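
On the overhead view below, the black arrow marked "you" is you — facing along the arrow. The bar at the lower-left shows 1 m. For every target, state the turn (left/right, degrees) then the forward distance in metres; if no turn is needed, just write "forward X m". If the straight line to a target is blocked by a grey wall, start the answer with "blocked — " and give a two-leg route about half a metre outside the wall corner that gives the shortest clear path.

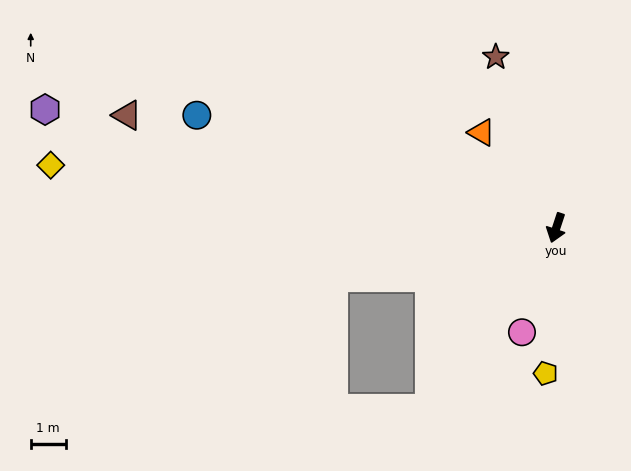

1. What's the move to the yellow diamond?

turn right 79°, forward 14.6 m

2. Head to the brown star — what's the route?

turn right 142°, forward 5.2 m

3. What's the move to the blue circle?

turn right 89°, forward 10.8 m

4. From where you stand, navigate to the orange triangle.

turn right 124°, forward 3.5 m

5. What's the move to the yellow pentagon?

turn left 14°, forward 4.2 m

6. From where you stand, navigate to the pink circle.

forward 3.1 m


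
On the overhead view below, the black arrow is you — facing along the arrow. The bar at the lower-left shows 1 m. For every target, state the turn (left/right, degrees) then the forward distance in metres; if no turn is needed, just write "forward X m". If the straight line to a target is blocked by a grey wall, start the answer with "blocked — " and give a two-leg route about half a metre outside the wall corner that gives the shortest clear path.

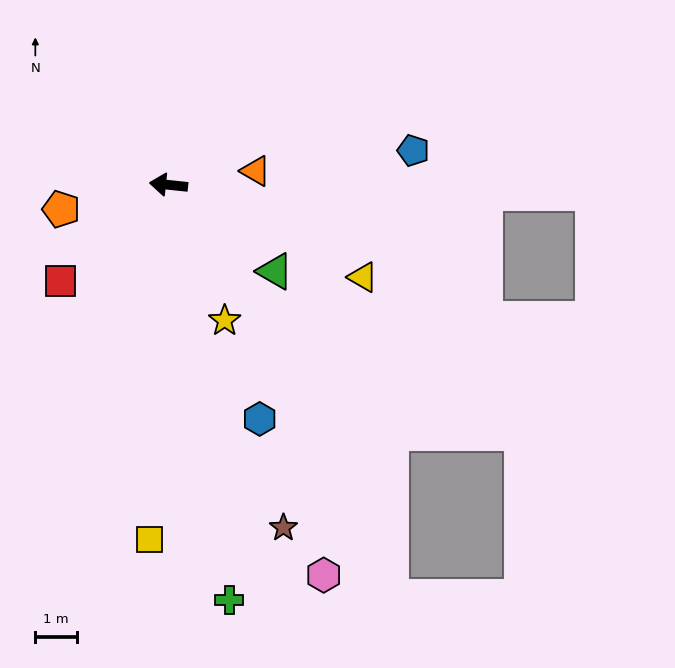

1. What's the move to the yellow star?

turn left 118°, forward 3.6 m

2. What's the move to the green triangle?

turn left 147°, forward 3.3 m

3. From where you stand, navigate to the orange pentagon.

turn left 19°, forward 2.7 m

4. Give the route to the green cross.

turn left 104°, forward 10.2 m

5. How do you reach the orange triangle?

turn right 165°, forward 2.1 m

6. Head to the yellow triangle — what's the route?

turn left 161°, forward 5.2 m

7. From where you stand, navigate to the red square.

turn left 48°, forward 3.5 m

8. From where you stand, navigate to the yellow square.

turn left 93°, forward 8.6 m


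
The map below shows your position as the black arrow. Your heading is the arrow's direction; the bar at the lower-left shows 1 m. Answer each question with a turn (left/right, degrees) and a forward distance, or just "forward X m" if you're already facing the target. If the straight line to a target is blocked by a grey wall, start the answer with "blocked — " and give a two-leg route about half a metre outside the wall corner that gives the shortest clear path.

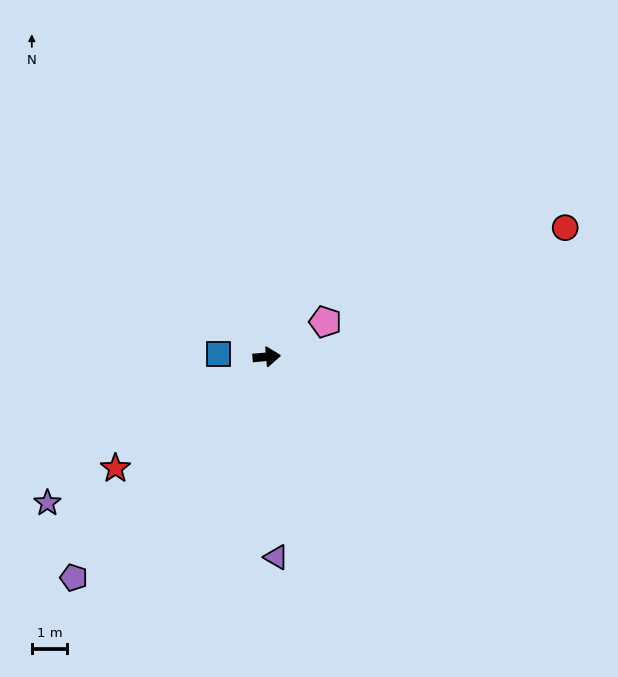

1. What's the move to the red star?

turn right 149°, forward 5.3 m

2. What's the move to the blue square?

turn left 172°, forward 1.4 m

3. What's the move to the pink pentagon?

turn left 26°, forward 1.9 m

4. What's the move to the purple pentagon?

turn right 136°, forward 8.3 m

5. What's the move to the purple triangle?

turn right 92°, forward 5.7 m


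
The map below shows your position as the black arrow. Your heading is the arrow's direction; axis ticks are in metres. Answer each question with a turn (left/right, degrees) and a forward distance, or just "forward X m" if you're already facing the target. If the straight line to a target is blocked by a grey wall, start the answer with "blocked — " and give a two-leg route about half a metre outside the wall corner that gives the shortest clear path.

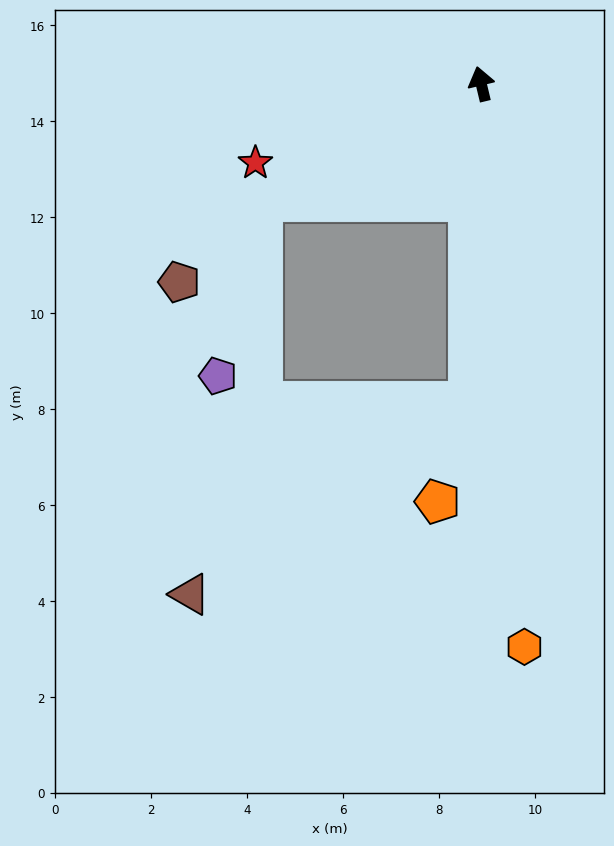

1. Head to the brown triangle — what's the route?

blocked — turn left 164°, forward 6.6 m, then turn right 53°, forward 7.1 m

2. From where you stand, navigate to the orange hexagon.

turn left 171°, forward 11.8 m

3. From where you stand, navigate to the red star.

turn left 96°, forward 5.0 m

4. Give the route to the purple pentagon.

blocked — turn left 105°, forward 5.2 m, then turn left 47°, forward 3.8 m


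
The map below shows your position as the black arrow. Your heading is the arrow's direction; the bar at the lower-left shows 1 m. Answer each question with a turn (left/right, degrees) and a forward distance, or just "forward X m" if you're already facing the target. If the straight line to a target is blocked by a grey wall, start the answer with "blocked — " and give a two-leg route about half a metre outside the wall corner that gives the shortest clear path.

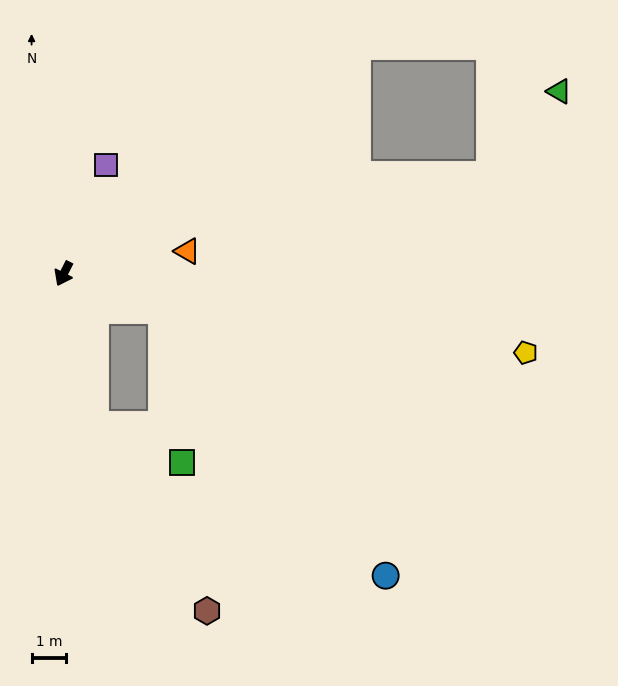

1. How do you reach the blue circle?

blocked — turn left 97°, forward 3.0 m, then turn right 30°, forward 10.1 m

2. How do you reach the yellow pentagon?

turn left 107°, forward 13.6 m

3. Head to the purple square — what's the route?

turn right 174°, forward 3.4 m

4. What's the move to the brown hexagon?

blocked — turn left 38°, forward 4.5 m, then turn left 20°, forward 6.3 m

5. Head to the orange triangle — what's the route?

turn left 127°, forward 3.7 m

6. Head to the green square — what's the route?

blocked — turn left 38°, forward 4.5 m, then turn left 56°, forward 2.8 m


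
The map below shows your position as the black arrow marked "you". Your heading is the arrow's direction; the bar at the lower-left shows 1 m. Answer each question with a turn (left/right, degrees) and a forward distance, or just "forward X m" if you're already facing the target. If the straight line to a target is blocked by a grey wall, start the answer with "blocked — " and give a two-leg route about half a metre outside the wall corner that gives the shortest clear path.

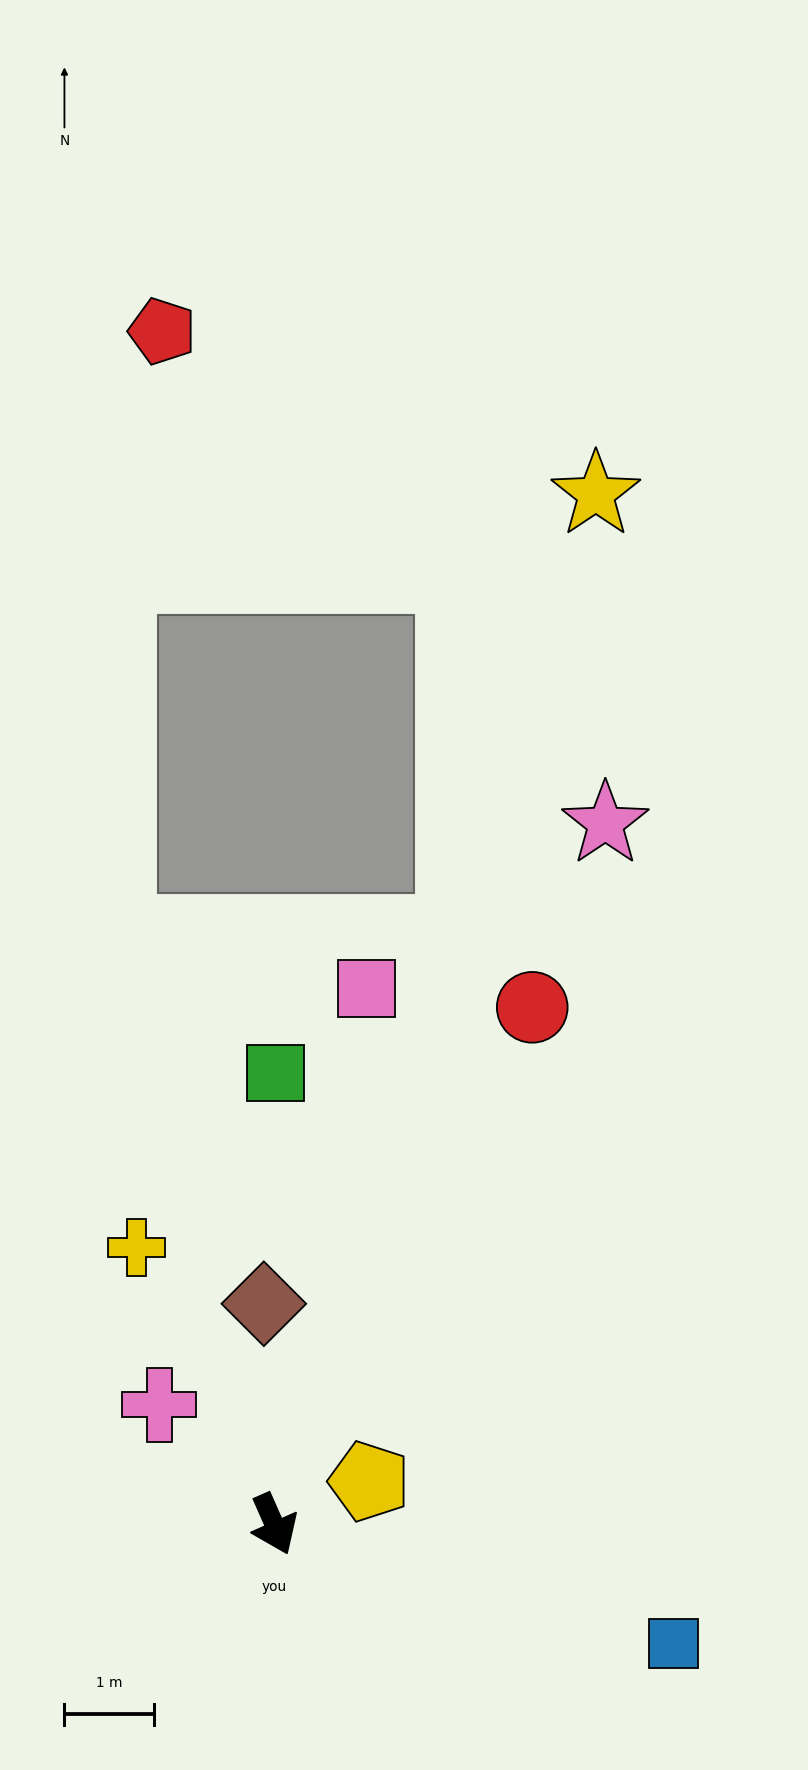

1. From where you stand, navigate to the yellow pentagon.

turn left 91°, forward 1.2 m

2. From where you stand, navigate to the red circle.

turn left 130°, forward 6.5 m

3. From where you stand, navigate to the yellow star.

turn left 139°, forward 12.1 m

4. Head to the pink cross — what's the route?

turn right 160°, forward 1.9 m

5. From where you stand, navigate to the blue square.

turn left 50°, forward 4.7 m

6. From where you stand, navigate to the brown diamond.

turn left 159°, forward 2.5 m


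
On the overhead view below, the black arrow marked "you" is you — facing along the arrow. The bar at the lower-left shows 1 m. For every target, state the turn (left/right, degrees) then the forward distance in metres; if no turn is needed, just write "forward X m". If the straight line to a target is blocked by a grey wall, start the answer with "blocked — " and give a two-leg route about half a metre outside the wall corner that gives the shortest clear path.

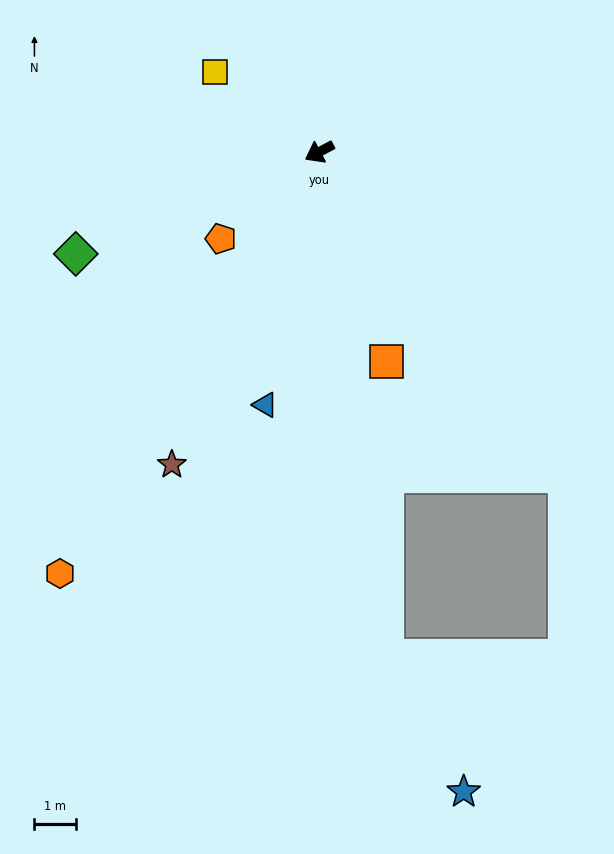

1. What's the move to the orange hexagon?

turn left 30°, forward 11.8 m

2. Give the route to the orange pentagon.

turn left 13°, forward 3.1 m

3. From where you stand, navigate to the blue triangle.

turn left 50°, forward 6.2 m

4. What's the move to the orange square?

turn left 80°, forward 5.2 m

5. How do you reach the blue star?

blocked — turn left 70°, forward 12.1 m, then turn left 22°, forward 3.7 m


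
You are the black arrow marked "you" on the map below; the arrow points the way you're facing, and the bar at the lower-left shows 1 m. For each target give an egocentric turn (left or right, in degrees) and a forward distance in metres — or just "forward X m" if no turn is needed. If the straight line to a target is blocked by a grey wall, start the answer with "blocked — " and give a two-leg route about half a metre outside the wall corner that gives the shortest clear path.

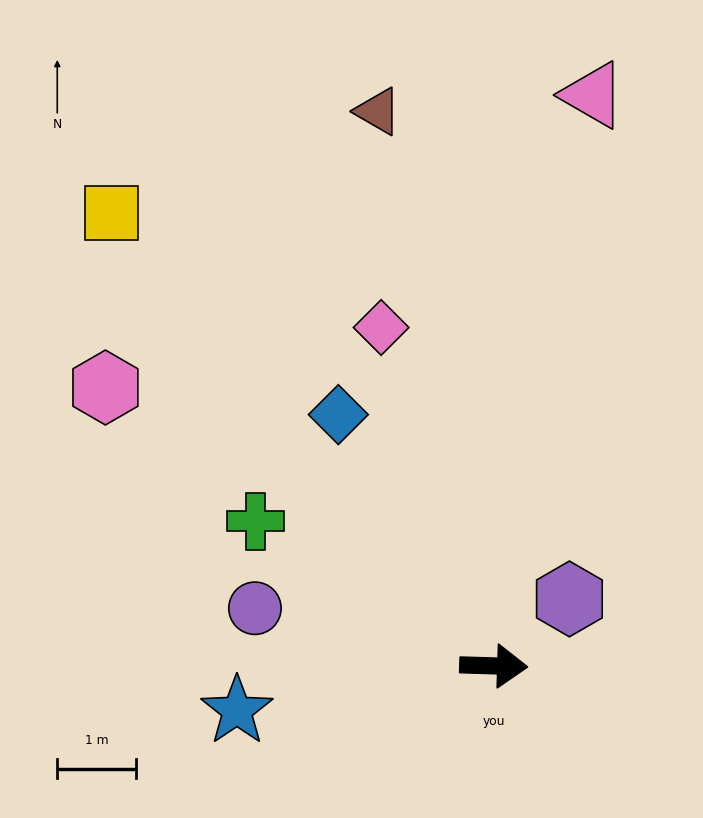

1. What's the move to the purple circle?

turn left 168°, forward 3.1 m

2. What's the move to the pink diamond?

turn left 110°, forward 4.5 m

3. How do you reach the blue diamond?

turn left 123°, forward 3.7 m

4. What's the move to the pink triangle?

turn left 82°, forward 7.3 m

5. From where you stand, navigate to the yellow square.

turn left 132°, forward 7.5 m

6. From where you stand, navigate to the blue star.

turn right 168°, forward 3.3 m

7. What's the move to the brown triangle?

turn left 104°, forward 7.2 m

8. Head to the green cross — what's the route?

turn left 150°, forward 3.5 m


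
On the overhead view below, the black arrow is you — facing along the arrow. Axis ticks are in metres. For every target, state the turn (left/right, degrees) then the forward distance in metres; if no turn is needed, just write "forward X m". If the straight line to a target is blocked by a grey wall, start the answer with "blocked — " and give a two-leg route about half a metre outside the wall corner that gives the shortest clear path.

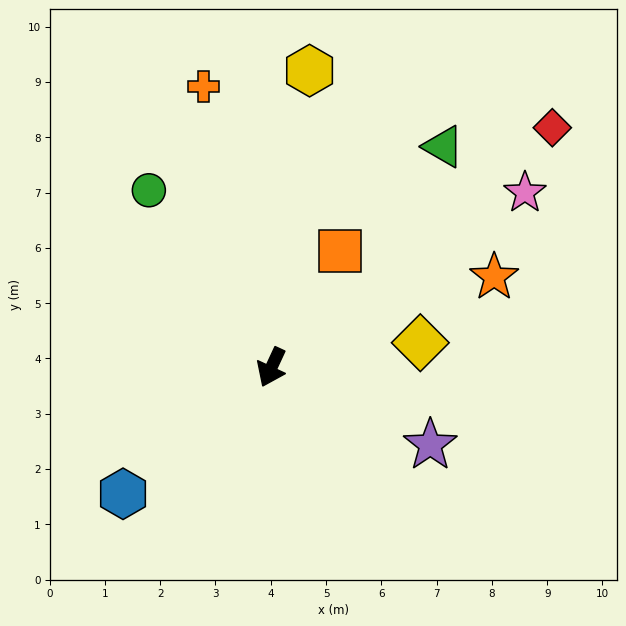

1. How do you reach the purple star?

turn left 89°, forward 3.2 m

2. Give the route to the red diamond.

turn left 155°, forward 6.7 m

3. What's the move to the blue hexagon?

turn right 25°, forward 3.5 m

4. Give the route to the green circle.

turn right 120°, forward 3.9 m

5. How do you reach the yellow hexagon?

turn right 162°, forward 5.4 m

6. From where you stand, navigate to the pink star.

turn left 149°, forward 5.6 m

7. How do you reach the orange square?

turn left 174°, forward 2.4 m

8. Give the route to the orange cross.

turn right 142°, forward 5.2 m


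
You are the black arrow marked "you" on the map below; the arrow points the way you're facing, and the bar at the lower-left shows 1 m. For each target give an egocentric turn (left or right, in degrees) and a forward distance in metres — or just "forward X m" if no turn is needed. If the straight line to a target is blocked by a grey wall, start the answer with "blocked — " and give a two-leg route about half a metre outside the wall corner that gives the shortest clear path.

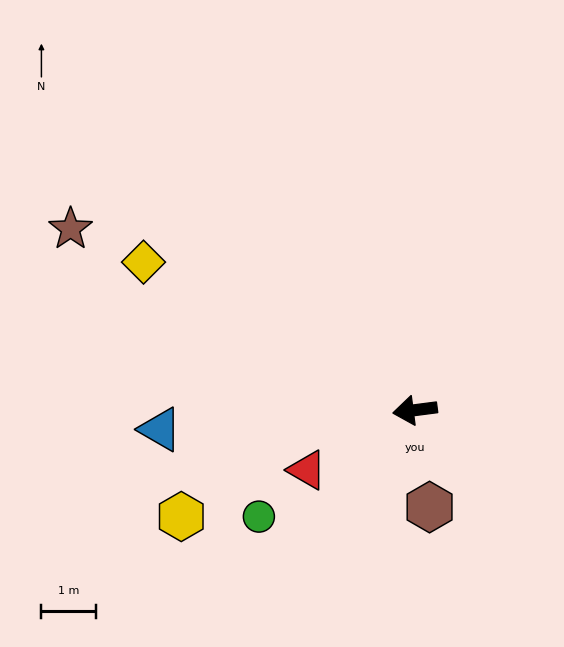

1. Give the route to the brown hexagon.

turn left 91°, forward 1.8 m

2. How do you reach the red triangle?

turn left 22°, forward 2.3 m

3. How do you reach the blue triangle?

turn right 3°, forward 4.7 m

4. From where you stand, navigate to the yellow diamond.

turn right 36°, forward 5.7 m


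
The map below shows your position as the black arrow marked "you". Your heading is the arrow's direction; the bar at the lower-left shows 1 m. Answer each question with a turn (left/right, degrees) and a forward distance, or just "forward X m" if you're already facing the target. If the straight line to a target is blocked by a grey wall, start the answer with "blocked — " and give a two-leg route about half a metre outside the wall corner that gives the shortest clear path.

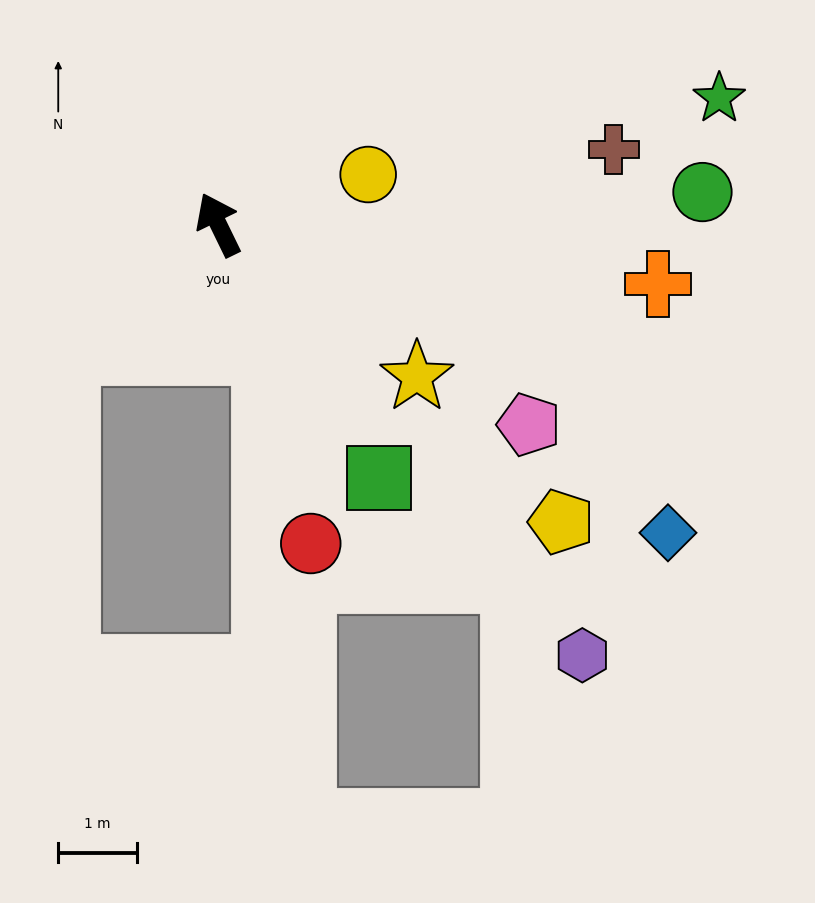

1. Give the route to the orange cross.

turn right 124°, forward 5.6 m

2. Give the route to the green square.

turn right 174°, forward 3.8 m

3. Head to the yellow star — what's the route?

turn right 153°, forward 3.2 m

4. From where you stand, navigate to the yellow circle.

turn right 98°, forward 2.0 m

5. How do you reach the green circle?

turn right 112°, forward 6.2 m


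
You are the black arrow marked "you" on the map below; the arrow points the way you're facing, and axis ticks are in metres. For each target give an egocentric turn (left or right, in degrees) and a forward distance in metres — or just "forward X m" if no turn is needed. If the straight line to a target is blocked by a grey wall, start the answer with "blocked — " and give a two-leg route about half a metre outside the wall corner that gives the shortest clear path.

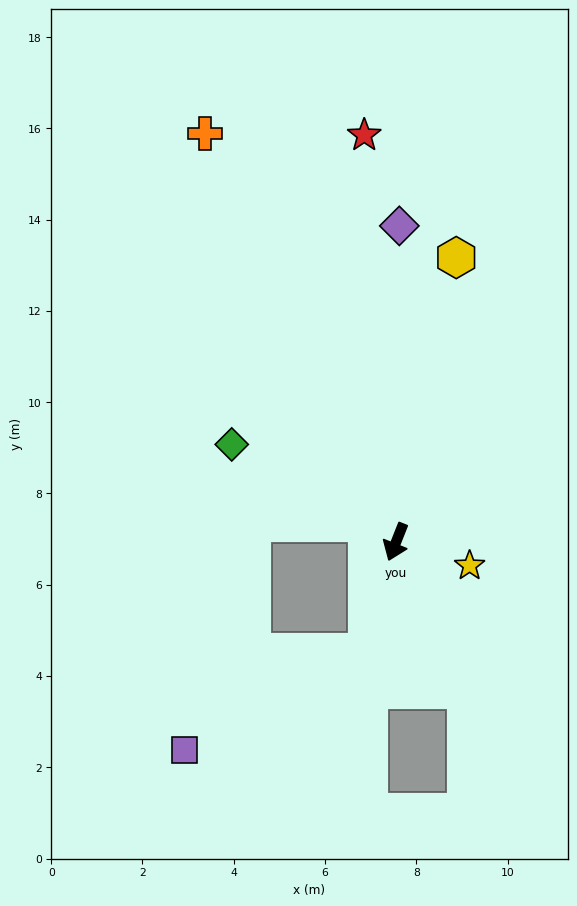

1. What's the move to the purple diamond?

turn right 159°, forward 6.9 m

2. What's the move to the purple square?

blocked — turn left 7°, forward 2.5 m, then turn right 47°, forward 4.6 m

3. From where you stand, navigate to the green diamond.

turn right 99°, forward 4.2 m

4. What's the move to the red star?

turn right 154°, forward 8.9 m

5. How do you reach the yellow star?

turn left 94°, forward 1.7 m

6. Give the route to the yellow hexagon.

turn right 170°, forward 6.4 m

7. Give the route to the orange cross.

turn right 133°, forward 9.9 m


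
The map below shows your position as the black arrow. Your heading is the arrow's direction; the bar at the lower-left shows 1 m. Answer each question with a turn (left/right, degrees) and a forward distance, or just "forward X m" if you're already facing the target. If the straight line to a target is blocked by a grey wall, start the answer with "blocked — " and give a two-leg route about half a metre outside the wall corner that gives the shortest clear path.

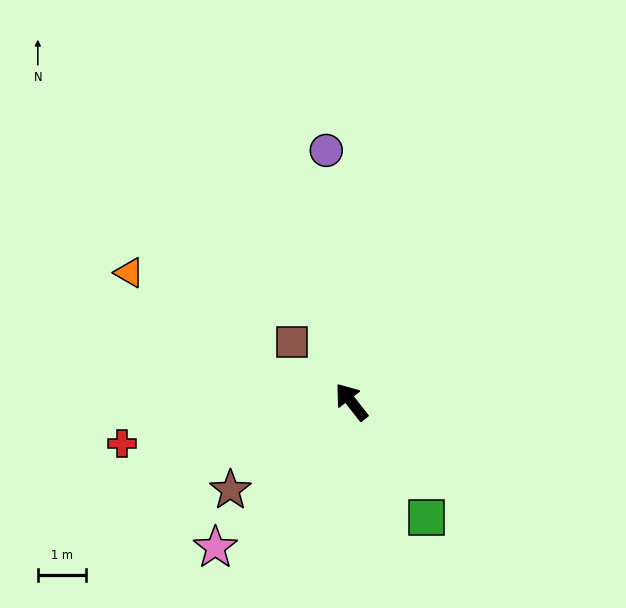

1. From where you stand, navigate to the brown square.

turn left 7°, forward 1.8 m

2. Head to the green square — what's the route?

turn left 175°, forward 2.9 m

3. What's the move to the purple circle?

turn right 32°, forward 5.3 m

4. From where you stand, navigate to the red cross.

turn left 62°, forward 4.9 m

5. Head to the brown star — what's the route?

turn left 88°, forward 3.1 m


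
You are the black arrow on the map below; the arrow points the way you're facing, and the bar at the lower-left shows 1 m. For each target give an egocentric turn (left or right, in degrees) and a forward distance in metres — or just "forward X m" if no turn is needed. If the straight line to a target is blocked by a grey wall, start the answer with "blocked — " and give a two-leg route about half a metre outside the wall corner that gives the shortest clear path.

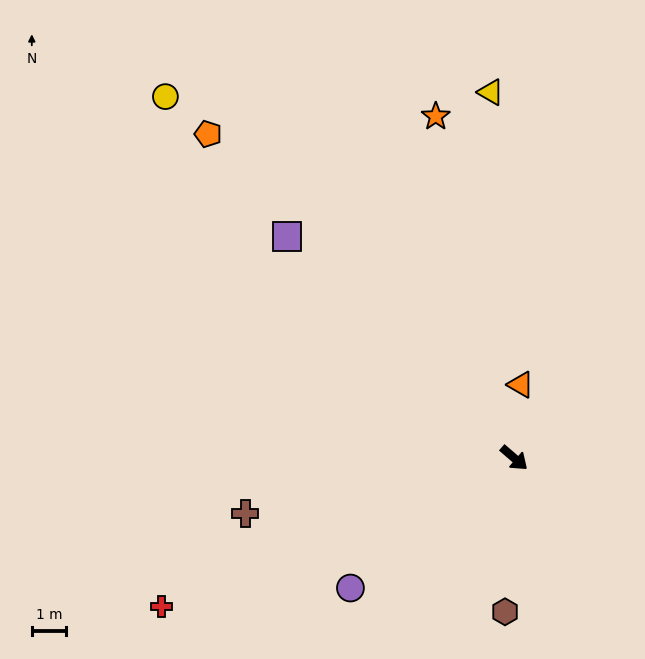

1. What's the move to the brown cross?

turn right 128°, forward 7.9 m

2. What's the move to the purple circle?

turn right 101°, forward 6.0 m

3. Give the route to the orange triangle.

turn left 126°, forward 2.1 m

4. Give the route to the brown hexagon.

turn right 53°, forward 4.4 m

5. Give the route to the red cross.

turn right 116°, forward 11.0 m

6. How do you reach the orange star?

turn left 144°, forward 10.1 m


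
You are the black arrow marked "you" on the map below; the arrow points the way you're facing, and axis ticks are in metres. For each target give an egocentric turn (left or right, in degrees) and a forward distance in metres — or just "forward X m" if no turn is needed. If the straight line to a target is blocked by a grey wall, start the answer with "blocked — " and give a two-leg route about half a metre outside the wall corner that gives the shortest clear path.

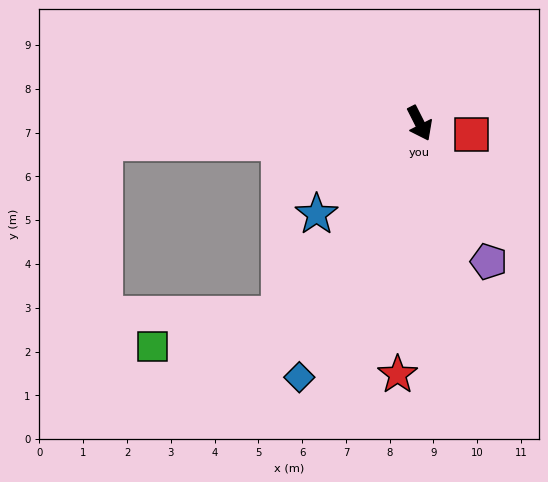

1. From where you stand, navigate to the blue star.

turn right 75°, forward 3.1 m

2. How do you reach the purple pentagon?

forward 3.5 m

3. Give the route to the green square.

blocked — turn right 63°, forward 5.4 m, then turn right 40°, forward 3.0 m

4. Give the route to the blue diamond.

turn right 52°, forward 6.4 m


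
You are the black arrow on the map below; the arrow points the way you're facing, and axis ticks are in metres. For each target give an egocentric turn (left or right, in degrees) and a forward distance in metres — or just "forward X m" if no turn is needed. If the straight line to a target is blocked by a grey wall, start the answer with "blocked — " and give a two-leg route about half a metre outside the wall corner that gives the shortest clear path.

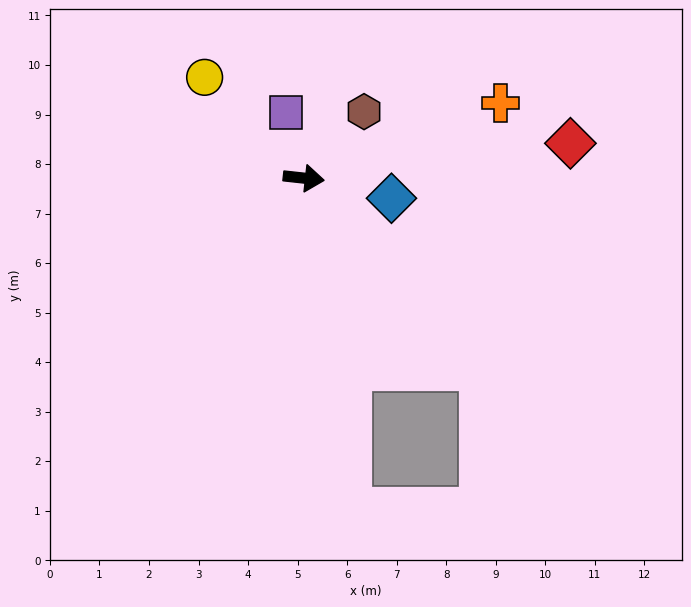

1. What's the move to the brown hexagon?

turn left 54°, forward 1.8 m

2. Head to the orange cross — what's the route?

turn left 27°, forward 4.2 m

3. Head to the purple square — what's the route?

turn left 111°, forward 1.4 m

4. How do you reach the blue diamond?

turn right 7°, forward 1.8 m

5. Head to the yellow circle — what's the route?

turn left 141°, forward 2.9 m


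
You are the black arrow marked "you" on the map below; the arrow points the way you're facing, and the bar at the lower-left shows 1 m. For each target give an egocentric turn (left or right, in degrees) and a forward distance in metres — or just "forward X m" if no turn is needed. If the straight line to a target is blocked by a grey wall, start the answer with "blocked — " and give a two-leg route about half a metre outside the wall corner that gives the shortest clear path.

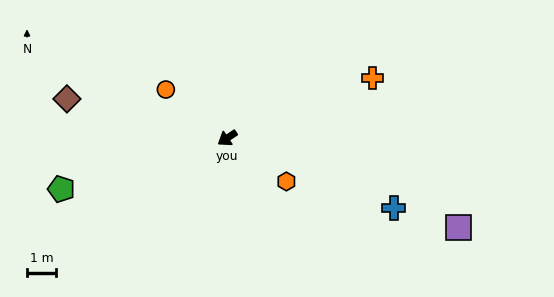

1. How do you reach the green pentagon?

turn right 17°, forward 6.1 m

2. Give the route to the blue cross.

turn left 123°, forward 6.3 m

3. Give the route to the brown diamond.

turn right 47°, forward 5.8 m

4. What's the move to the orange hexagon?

turn left 110°, forward 2.6 m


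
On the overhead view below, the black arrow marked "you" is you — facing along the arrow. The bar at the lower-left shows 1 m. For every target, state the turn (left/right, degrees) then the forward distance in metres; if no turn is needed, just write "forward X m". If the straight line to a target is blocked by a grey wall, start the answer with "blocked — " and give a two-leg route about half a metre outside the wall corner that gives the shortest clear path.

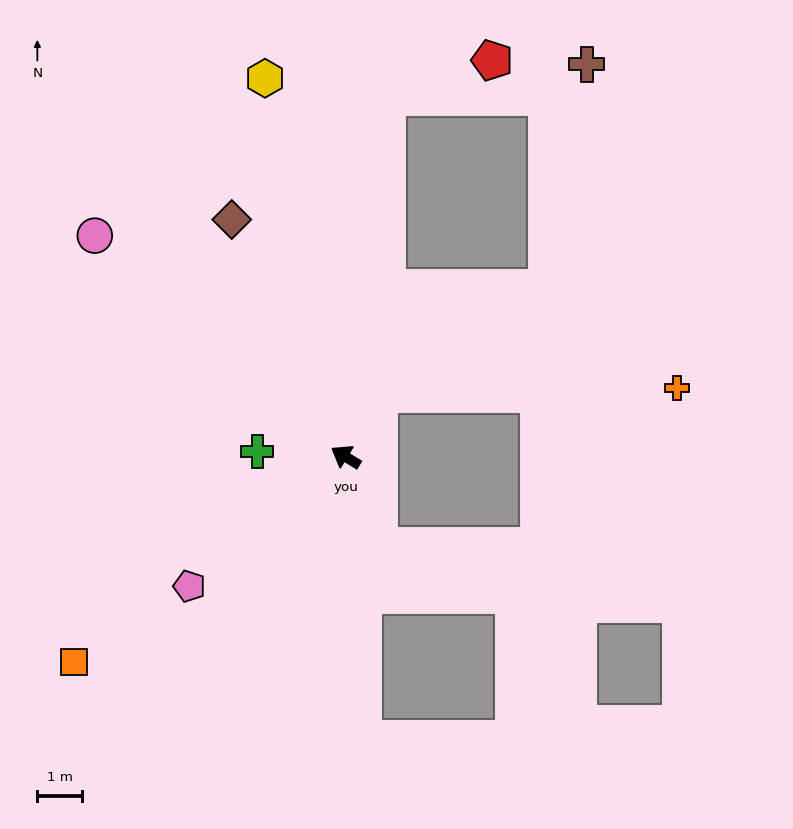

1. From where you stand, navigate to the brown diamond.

turn right 33°, forward 5.9 m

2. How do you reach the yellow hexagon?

turn right 47°, forward 8.7 m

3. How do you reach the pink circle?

turn right 10°, forward 7.5 m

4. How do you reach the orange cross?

blocked — turn right 86°, forward 1.6 m, then turn right 61°, forward 6.7 m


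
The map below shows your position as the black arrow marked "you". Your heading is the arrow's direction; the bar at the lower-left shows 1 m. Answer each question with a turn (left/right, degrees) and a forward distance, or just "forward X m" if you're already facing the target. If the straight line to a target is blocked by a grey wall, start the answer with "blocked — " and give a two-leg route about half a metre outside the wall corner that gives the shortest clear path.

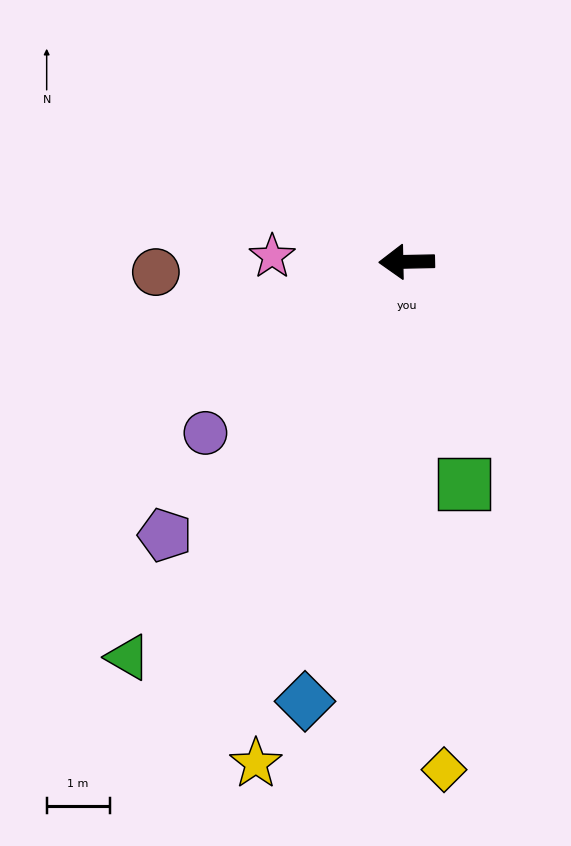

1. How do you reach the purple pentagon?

turn left 47°, forward 5.8 m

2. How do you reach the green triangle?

turn left 54°, forward 7.7 m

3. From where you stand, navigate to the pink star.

turn right 3°, forward 2.1 m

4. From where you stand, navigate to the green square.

turn left 103°, forward 3.7 m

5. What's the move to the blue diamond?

turn left 76°, forward 7.2 m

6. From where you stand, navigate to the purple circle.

turn left 39°, forward 4.2 m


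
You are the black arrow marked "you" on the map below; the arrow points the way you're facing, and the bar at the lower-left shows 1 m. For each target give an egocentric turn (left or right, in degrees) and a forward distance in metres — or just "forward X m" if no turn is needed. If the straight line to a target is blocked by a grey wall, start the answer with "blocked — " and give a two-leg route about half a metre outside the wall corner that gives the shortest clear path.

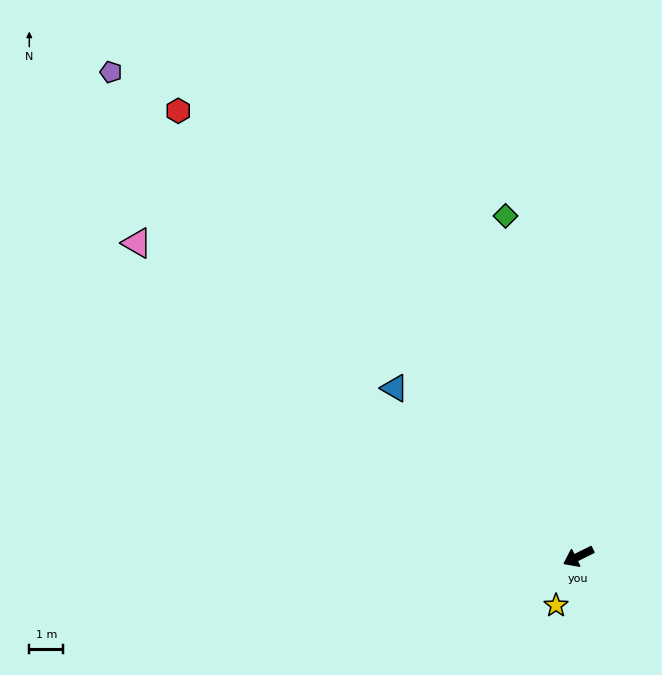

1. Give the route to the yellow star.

turn left 39°, forward 1.6 m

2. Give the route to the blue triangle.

turn right 69°, forward 7.3 m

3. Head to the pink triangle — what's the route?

turn right 62°, forward 15.9 m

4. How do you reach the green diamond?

turn right 104°, forward 10.2 m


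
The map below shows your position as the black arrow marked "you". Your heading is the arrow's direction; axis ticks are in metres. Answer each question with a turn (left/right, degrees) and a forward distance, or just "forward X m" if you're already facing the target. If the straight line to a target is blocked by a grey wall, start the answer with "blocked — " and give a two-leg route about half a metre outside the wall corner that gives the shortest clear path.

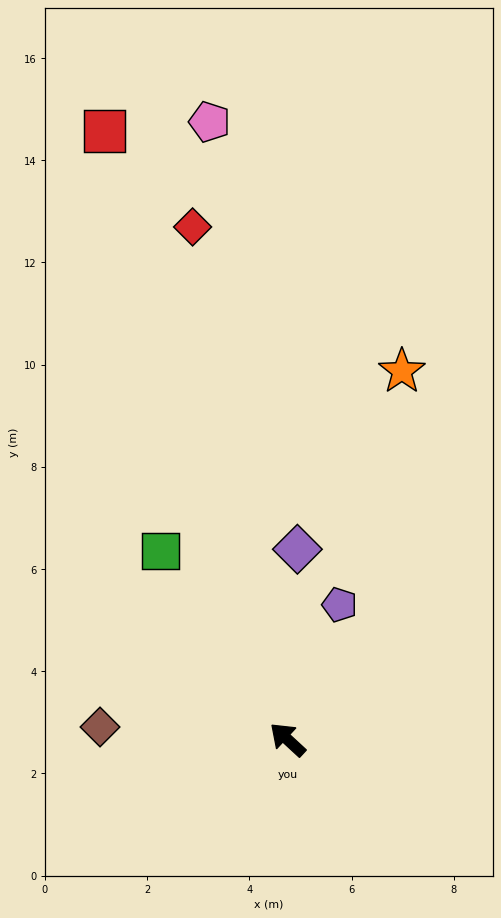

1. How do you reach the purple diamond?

turn right 50°, forward 3.7 m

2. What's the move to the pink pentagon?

turn right 40°, forward 12.2 m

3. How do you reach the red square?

turn right 31°, forward 12.4 m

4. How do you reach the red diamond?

turn right 37°, forward 10.2 m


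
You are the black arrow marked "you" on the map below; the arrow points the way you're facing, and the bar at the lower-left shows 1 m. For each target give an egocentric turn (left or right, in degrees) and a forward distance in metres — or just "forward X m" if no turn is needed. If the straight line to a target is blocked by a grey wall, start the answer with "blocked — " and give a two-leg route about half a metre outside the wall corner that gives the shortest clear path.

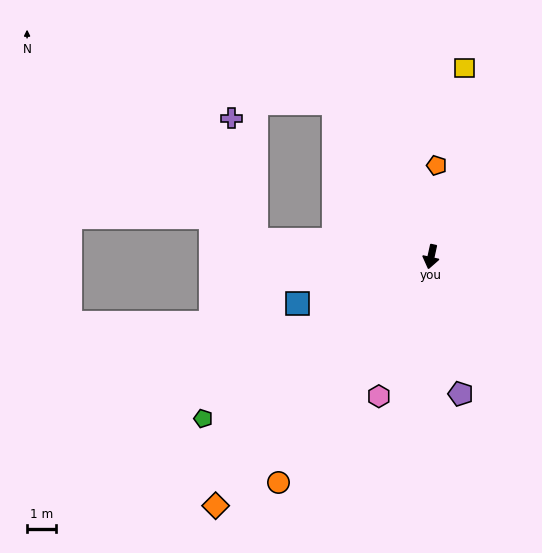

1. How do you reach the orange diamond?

turn right 29°, forward 11.3 m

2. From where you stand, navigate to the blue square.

turn right 58°, forward 4.8 m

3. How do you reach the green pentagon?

turn right 42°, forward 9.6 m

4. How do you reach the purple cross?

blocked — turn right 83°, forward 6.0 m, then turn right 73°, forward 4.3 m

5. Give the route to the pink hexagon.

turn right 8°, forward 5.1 m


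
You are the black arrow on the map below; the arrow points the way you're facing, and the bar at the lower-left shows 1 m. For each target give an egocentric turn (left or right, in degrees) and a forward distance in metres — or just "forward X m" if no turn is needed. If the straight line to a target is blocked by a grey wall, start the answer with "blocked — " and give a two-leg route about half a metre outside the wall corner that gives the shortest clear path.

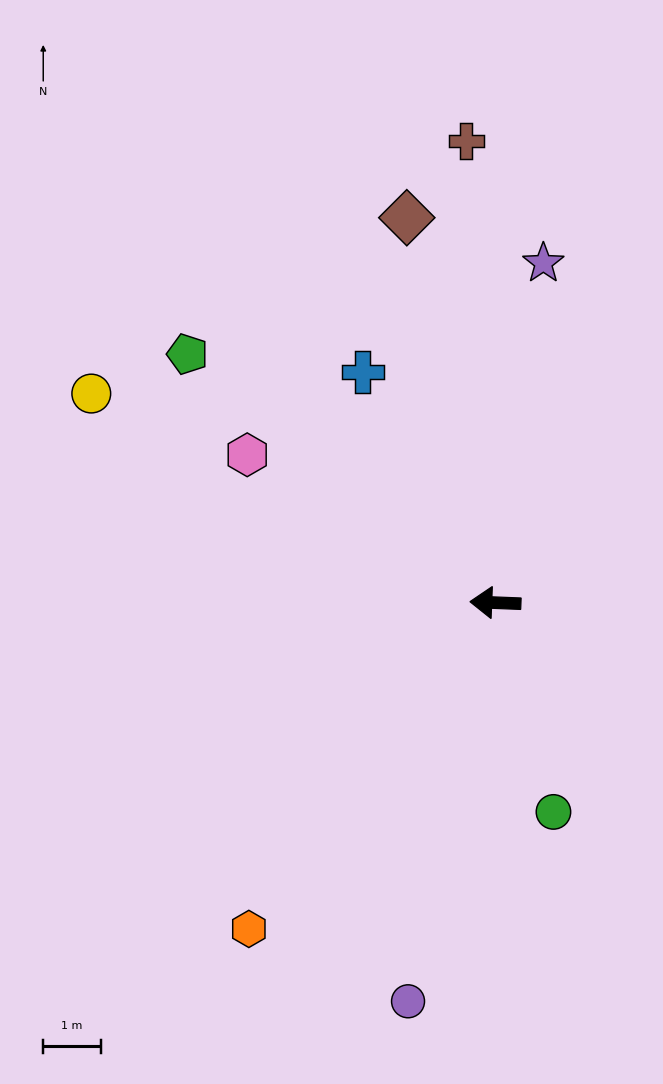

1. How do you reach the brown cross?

turn right 84°, forward 8.1 m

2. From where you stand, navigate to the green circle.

turn left 108°, forward 3.8 m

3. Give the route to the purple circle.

turn left 80°, forward 7.1 m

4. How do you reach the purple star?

turn right 96°, forward 6.0 m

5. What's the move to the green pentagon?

turn right 37°, forward 6.9 m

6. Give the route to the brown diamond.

turn right 75°, forward 6.9 m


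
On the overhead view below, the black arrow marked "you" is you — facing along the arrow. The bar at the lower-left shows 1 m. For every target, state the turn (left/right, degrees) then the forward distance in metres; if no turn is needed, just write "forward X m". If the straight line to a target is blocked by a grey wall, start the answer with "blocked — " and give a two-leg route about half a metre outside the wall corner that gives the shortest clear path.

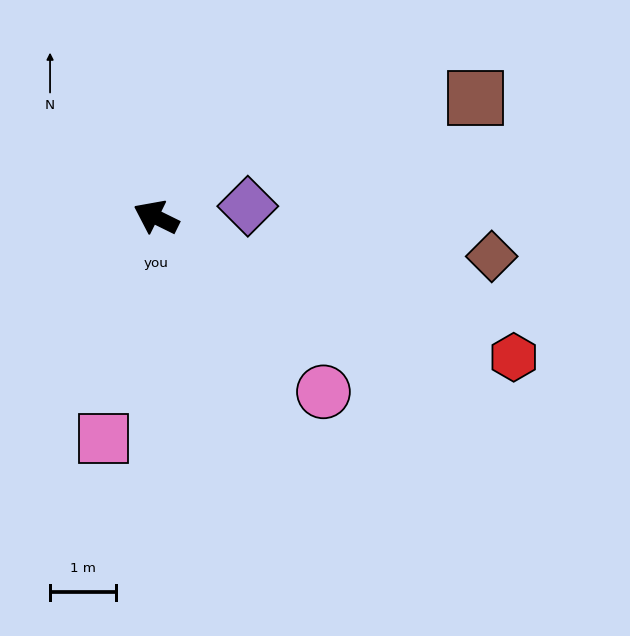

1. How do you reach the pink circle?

turn left 160°, forward 3.7 m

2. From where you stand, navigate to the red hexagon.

turn right 175°, forward 5.9 m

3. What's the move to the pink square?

turn left 103°, forward 3.5 m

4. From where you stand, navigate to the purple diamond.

turn right 147°, forward 1.4 m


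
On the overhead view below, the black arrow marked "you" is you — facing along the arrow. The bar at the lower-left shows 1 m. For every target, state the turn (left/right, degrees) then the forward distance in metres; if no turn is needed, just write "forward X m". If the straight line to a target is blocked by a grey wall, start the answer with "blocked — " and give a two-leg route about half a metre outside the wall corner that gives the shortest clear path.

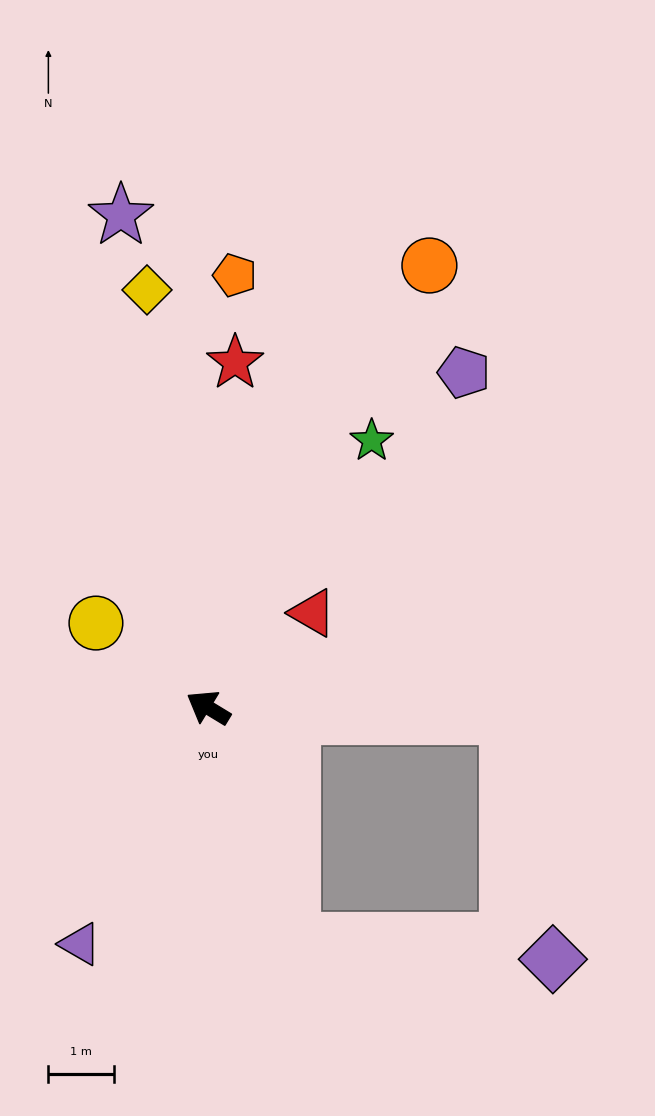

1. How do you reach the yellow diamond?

turn right 50°, forward 6.5 m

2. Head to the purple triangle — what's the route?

turn left 93°, forward 4.1 m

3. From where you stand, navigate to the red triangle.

turn right 106°, forward 2.2 m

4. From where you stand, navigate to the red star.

turn right 63°, forward 5.3 m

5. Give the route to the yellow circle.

turn right 6°, forward 2.1 m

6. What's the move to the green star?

turn right 90°, forward 4.8 m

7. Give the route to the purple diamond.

blocked — turn left 141°, forward 3.8 m, then turn left 66°, forward 4.0 m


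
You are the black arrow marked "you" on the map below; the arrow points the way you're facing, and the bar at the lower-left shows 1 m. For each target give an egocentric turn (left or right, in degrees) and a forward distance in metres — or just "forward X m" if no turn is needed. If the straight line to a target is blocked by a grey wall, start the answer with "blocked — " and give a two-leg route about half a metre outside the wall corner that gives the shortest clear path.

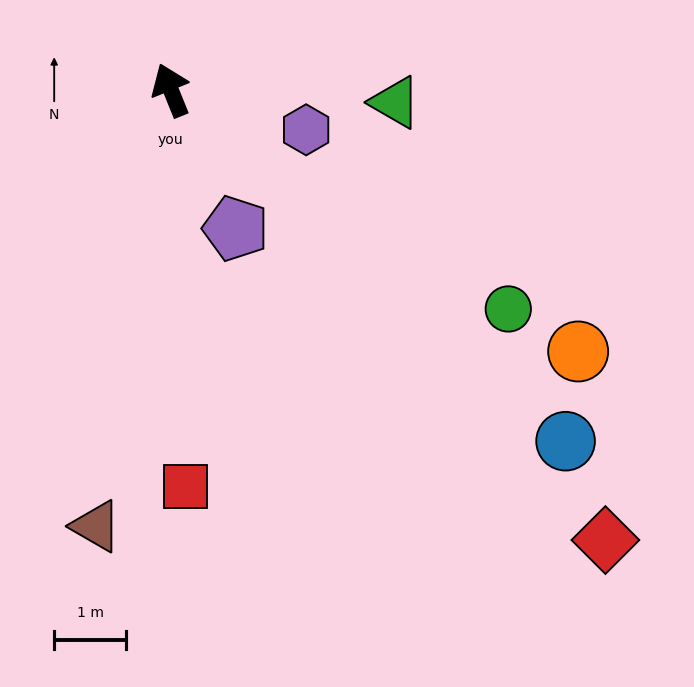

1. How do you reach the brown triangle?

turn left 148°, forward 6.2 m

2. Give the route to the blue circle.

turn right 154°, forward 7.4 m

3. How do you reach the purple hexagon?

turn right 128°, forward 2.0 m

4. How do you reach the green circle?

turn right 145°, forward 5.6 m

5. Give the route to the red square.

turn left 160°, forward 5.5 m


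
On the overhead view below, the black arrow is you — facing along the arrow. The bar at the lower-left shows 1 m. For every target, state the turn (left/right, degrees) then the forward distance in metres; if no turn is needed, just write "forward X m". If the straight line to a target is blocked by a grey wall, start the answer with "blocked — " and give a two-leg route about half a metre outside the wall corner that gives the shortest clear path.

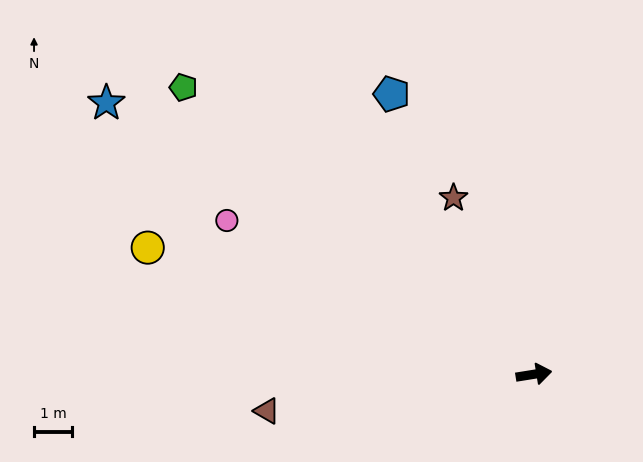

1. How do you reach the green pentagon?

turn left 132°, forward 11.9 m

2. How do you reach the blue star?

turn left 138°, forward 13.3 m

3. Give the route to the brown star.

turn left 105°, forward 5.1 m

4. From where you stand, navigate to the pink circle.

turn left 144°, forward 9.0 m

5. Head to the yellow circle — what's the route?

turn left 153°, forward 10.6 m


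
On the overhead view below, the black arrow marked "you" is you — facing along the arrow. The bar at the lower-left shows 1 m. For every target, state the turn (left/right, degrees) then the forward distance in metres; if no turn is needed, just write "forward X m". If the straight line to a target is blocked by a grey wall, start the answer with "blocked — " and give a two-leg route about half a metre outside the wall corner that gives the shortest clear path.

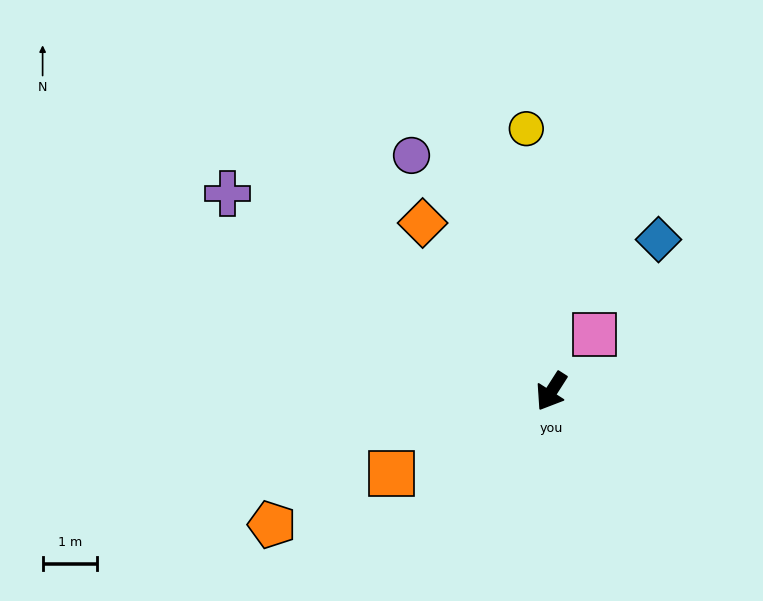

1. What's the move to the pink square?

turn left 175°, forward 1.3 m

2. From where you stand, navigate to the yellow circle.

turn right 142°, forward 4.9 m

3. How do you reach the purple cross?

turn right 89°, forward 7.0 m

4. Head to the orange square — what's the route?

turn right 30°, forward 3.3 m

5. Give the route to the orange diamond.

turn right 110°, forward 3.9 m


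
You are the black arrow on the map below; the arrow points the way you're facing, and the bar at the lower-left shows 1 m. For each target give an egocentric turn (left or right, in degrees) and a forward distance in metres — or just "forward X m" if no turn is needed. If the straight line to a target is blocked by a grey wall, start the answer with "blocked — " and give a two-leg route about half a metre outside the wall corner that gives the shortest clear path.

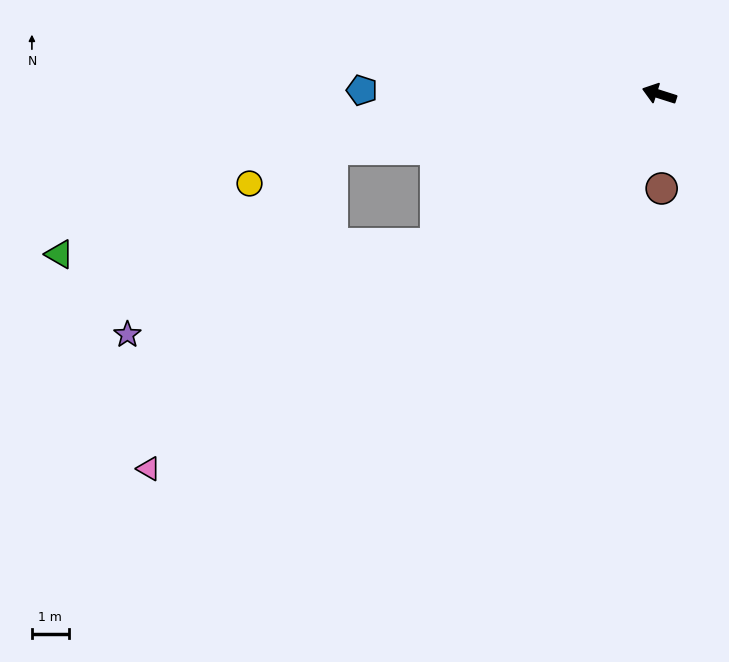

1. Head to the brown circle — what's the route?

turn left 109°, forward 2.6 m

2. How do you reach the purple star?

blocked — turn left 51°, forward 7.4 m, then turn right 17°, forward 8.8 m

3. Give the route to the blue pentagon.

turn left 17°, forward 8.1 m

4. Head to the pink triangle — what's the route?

turn left 54°, forward 17.3 m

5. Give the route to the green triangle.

blocked — turn left 51°, forward 7.4 m, then turn right 32°, forward 10.3 m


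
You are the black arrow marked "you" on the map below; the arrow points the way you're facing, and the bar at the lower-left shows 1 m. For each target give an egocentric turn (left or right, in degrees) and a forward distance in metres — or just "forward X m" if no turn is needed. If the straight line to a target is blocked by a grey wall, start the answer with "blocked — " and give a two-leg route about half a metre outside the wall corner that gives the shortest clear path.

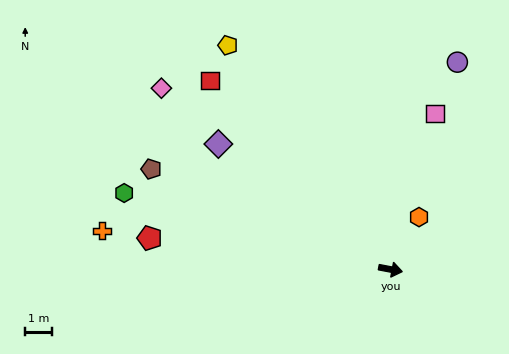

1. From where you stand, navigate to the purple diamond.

turn left 155°, forward 7.8 m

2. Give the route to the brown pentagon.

turn left 168°, forward 9.5 m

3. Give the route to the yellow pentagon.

turn left 137°, forward 10.2 m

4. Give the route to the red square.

turn left 145°, forward 9.6 m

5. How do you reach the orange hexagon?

turn left 72°, forward 2.2 m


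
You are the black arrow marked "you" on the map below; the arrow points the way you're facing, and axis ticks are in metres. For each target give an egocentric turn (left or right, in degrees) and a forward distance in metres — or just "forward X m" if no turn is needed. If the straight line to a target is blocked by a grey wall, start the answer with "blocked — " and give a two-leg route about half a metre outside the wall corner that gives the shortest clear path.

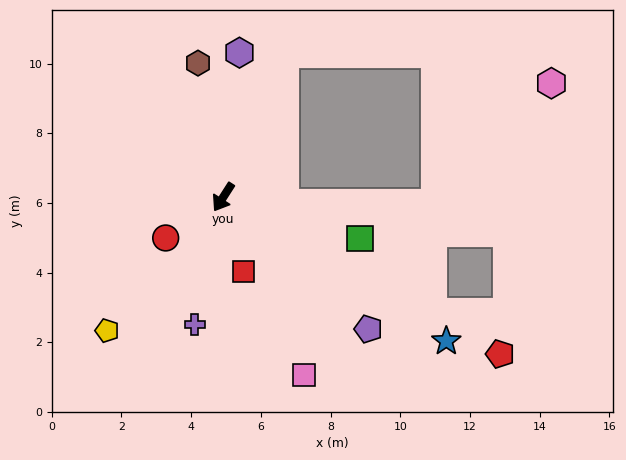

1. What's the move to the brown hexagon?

turn right 137°, forward 3.9 m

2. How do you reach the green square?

turn left 106°, forward 4.1 m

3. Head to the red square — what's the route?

turn left 48°, forward 2.2 m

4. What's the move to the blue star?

turn left 90°, forward 7.6 m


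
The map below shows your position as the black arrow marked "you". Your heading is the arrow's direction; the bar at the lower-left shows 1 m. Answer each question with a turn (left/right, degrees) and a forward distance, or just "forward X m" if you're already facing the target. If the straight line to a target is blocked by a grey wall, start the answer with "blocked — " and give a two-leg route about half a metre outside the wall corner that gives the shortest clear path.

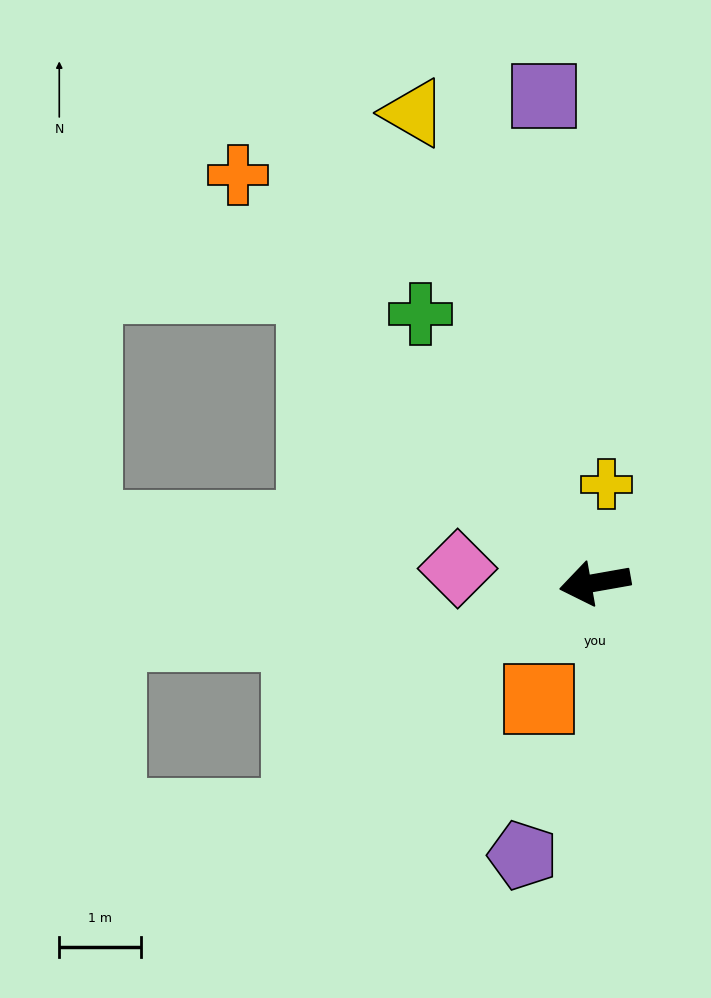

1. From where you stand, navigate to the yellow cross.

turn right 107°, forward 1.2 m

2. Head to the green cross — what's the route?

turn right 67°, forward 3.9 m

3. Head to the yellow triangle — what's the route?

turn right 79°, forward 6.1 m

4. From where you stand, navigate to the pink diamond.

turn right 16°, forward 1.7 m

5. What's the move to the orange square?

turn left 54°, forward 1.6 m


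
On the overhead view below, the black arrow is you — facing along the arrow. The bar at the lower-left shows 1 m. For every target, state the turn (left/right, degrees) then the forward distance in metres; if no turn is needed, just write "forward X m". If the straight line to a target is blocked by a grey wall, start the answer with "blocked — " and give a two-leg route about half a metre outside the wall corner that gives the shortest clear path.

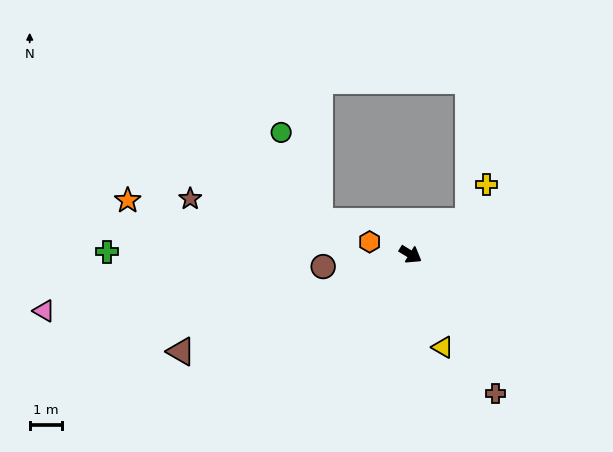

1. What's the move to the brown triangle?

turn right 126°, forward 7.8 m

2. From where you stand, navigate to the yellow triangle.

turn right 39°, forward 3.1 m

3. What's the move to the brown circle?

turn right 141°, forward 2.8 m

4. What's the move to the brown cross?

turn right 27°, forward 5.1 m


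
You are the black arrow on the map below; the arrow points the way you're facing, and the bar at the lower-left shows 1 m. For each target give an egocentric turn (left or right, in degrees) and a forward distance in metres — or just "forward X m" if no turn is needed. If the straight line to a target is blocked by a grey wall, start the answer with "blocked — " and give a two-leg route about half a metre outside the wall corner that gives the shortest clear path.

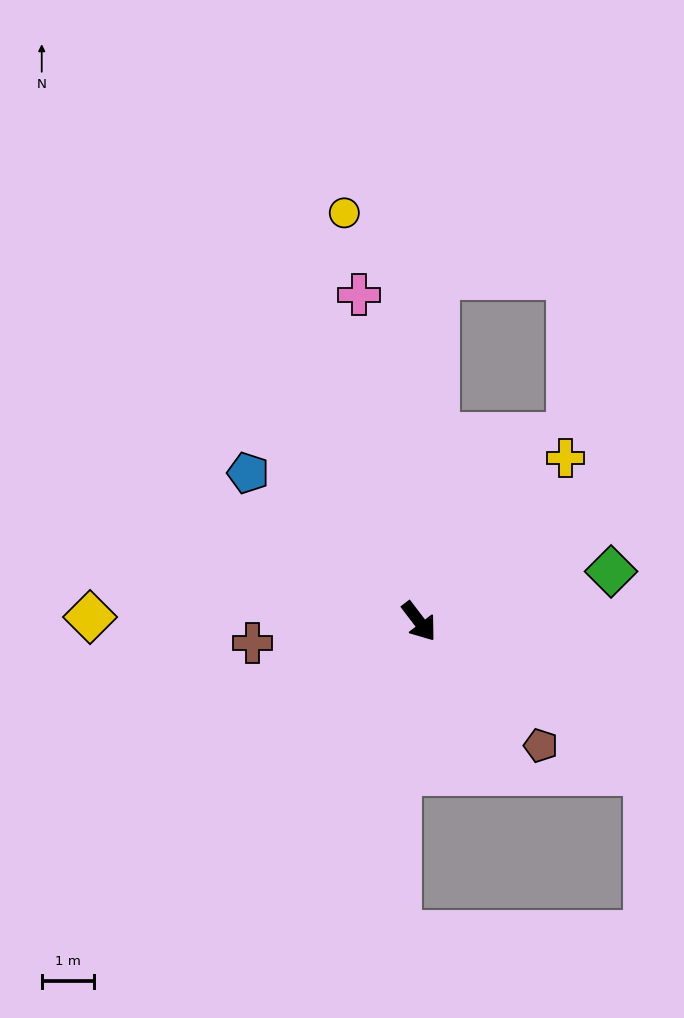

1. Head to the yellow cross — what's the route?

turn left 101°, forward 4.2 m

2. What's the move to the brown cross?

turn right 120°, forward 3.2 m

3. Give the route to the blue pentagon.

turn right 168°, forward 4.4 m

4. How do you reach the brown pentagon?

turn left 7°, forward 3.4 m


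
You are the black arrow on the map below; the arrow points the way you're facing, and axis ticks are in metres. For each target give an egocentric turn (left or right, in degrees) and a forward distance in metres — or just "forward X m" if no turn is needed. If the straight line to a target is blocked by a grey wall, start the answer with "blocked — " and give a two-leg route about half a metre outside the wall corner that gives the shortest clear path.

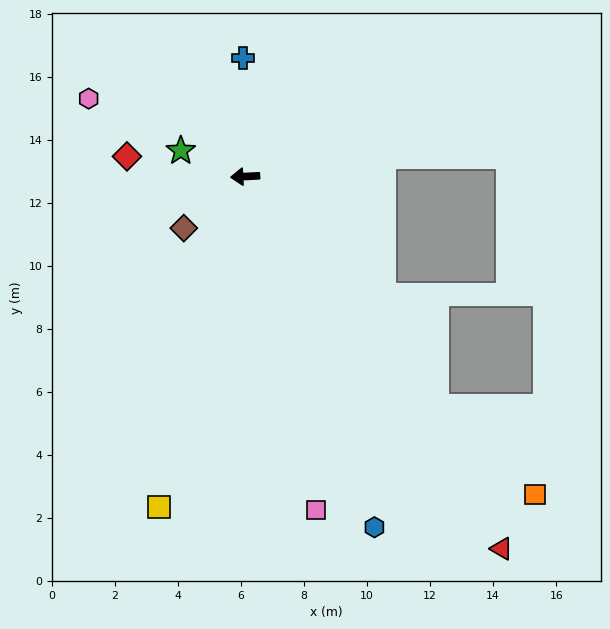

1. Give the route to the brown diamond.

turn left 37°, forward 2.5 m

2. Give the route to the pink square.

turn left 99°, forward 10.8 m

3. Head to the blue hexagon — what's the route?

turn left 107°, forward 11.9 m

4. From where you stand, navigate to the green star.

turn right 25°, forward 2.2 m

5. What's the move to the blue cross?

turn right 92°, forward 3.8 m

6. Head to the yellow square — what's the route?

turn left 72°, forward 10.8 m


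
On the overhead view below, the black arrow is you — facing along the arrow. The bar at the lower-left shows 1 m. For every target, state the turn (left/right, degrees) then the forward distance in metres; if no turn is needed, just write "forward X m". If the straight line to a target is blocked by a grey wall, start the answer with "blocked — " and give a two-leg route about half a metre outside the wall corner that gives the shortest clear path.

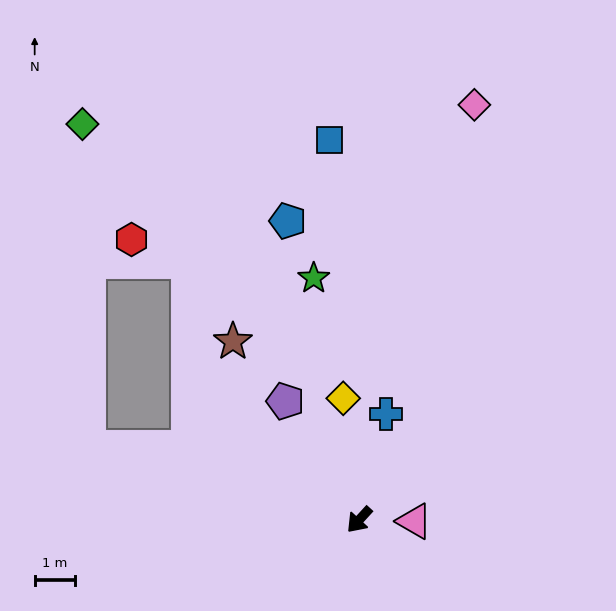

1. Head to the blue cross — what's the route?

turn right 152°, forward 2.7 m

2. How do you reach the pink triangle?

turn left 131°, forward 1.4 m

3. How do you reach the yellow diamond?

turn right 130°, forward 3.0 m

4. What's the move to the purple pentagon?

turn right 106°, forward 3.5 m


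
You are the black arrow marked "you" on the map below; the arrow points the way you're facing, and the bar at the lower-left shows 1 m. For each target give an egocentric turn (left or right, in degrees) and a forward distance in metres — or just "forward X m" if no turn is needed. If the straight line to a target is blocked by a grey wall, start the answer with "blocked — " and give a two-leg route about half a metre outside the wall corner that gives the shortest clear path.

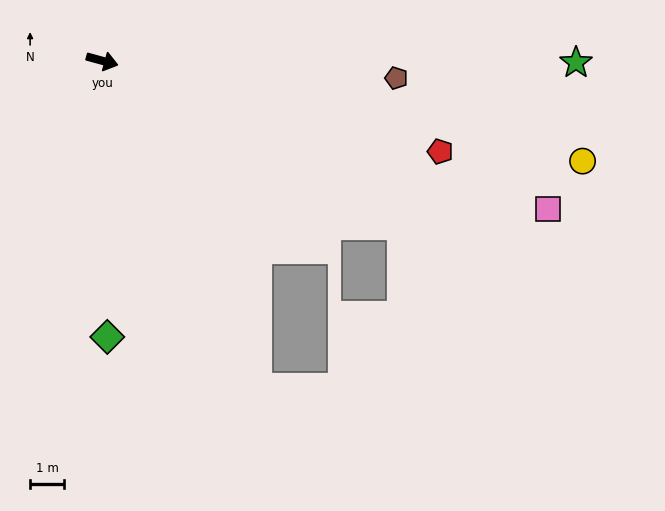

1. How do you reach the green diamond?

turn right 74°, forward 8.0 m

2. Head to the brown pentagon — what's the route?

turn left 12°, forward 8.6 m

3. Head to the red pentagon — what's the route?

forward 10.2 m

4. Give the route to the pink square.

turn right 3°, forward 13.7 m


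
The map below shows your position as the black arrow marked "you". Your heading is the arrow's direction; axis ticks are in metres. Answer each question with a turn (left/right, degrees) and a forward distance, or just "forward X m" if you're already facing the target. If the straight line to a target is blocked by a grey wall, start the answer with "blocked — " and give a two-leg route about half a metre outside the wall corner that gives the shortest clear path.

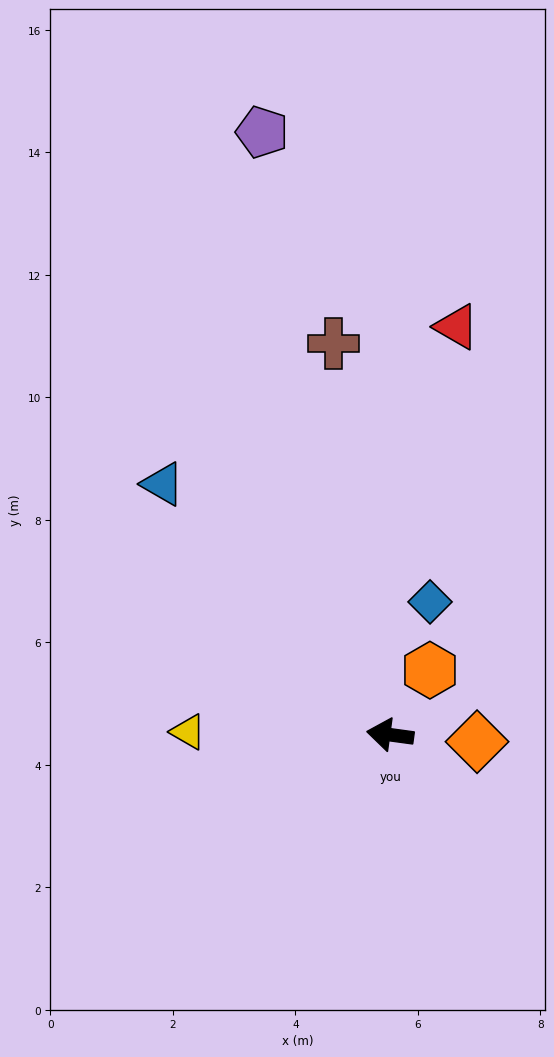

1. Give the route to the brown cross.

turn right 74°, forward 6.5 m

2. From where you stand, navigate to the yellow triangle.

turn left 7°, forward 3.3 m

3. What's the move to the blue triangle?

turn right 40°, forward 5.5 m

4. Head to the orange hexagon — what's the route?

turn right 114°, forward 1.2 m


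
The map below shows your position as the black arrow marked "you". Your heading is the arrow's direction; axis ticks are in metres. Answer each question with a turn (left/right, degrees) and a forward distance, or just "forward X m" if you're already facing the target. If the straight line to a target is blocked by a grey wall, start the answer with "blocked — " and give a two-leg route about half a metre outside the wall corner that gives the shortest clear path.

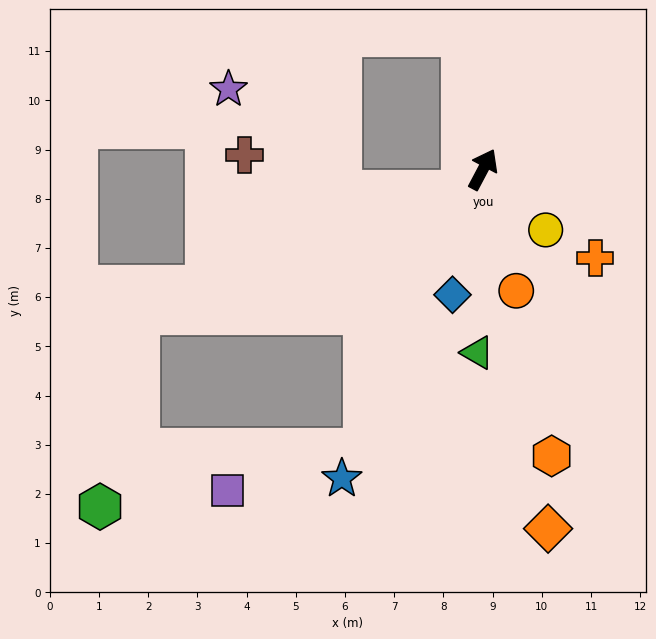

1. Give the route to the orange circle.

turn right 137°, forward 2.6 m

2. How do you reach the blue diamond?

turn right 166°, forward 2.6 m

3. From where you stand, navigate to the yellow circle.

turn right 106°, forward 1.8 m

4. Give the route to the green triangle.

turn right 154°, forward 3.7 m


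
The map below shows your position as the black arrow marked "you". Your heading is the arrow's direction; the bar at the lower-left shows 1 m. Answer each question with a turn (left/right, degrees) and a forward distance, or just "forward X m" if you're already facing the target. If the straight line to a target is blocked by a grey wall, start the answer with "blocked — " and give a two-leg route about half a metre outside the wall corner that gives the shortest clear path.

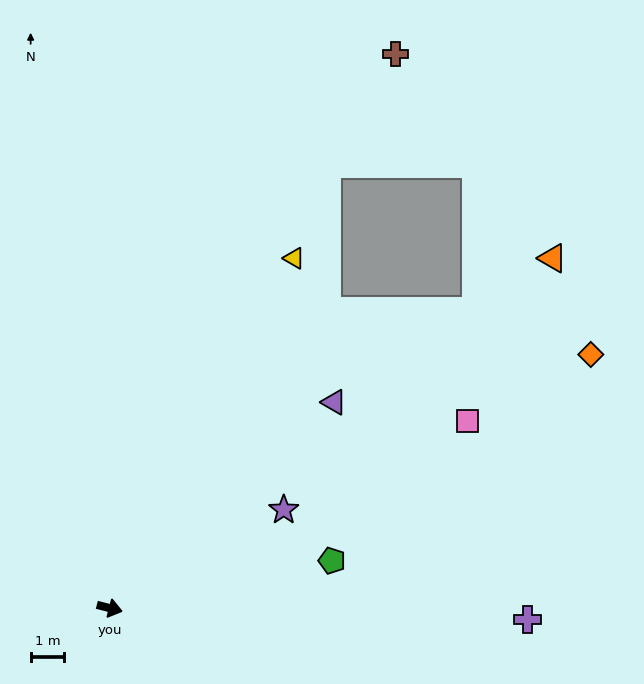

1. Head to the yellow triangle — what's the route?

turn left 77°, forward 11.8 m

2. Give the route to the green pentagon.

turn left 27°, forward 6.8 m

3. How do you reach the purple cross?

turn left 13°, forward 12.5 m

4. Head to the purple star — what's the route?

turn left 44°, forward 6.0 m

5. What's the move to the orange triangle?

turn left 53°, forward 16.9 m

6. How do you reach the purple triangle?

turn left 57°, forward 9.1 m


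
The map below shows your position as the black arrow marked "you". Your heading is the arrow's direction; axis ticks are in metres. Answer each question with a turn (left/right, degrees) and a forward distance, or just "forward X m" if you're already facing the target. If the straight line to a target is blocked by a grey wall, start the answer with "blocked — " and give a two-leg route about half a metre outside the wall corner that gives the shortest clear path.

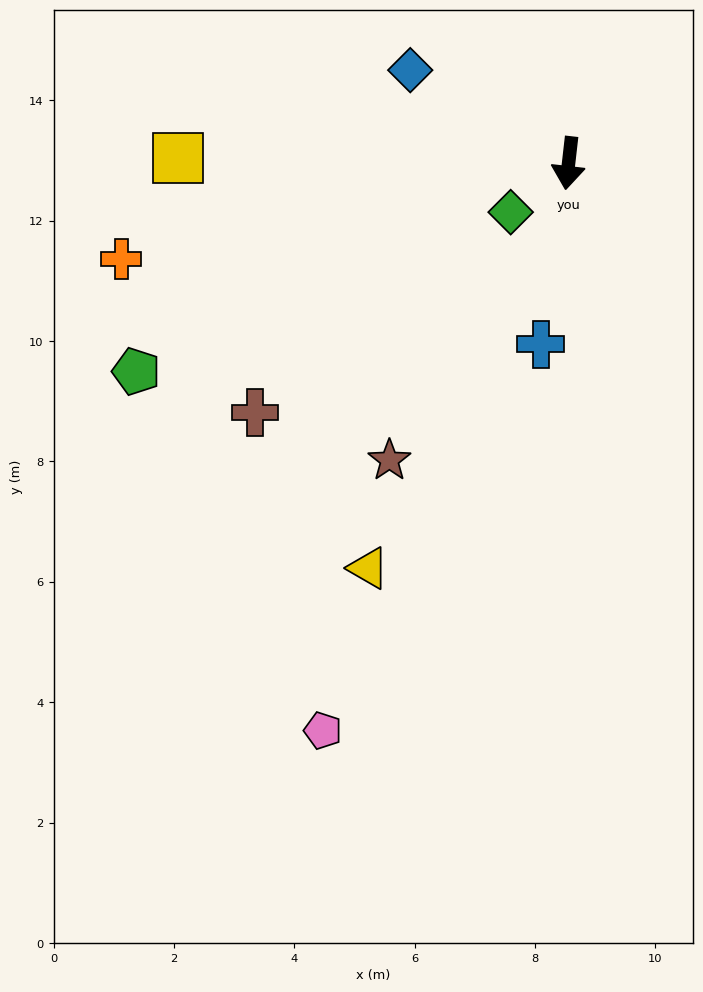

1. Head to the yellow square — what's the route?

turn right 84°, forward 6.5 m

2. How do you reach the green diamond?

turn right 43°, forward 1.3 m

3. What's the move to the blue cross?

turn right 2°, forward 3.0 m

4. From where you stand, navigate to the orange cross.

turn right 71°, forward 7.6 m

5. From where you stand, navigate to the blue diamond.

turn right 114°, forward 3.1 m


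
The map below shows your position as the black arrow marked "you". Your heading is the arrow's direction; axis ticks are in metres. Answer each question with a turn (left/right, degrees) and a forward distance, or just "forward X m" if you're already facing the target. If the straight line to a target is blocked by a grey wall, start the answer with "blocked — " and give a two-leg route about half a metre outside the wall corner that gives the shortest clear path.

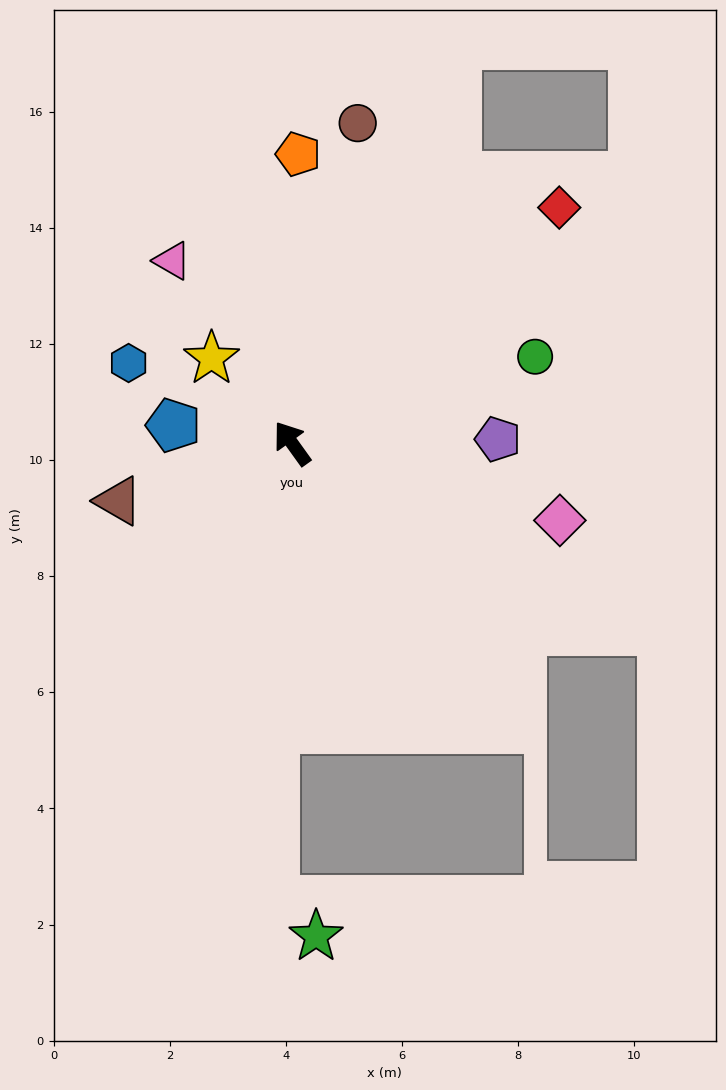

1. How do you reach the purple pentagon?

turn right 125°, forward 3.5 m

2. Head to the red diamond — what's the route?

turn right 84°, forward 6.1 m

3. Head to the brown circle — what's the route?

turn right 47°, forward 5.6 m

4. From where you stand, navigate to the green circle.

turn right 106°, forward 4.4 m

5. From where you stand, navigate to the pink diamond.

turn right 142°, forward 4.8 m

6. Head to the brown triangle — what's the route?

turn left 73°, forward 3.2 m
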